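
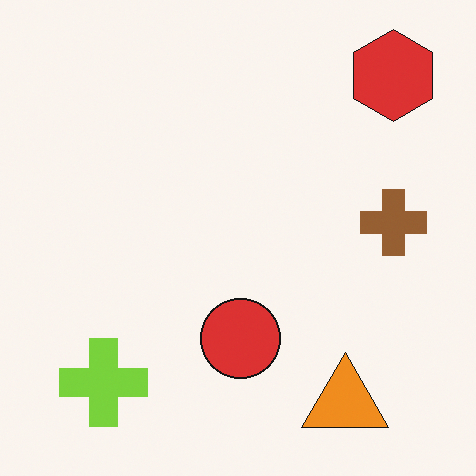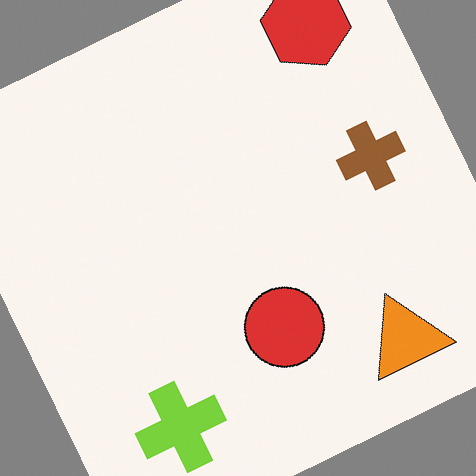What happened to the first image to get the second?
It was rotated counter-clockwise by a moderate amount.

Every shape is tilted by the same angle and the image corners show triangular fill wedges — a whole-image rotation by a non-right angle.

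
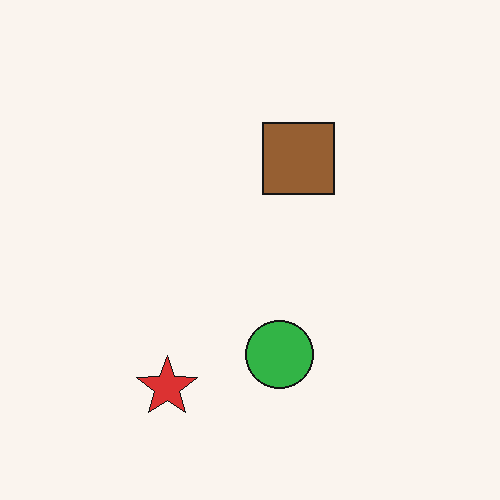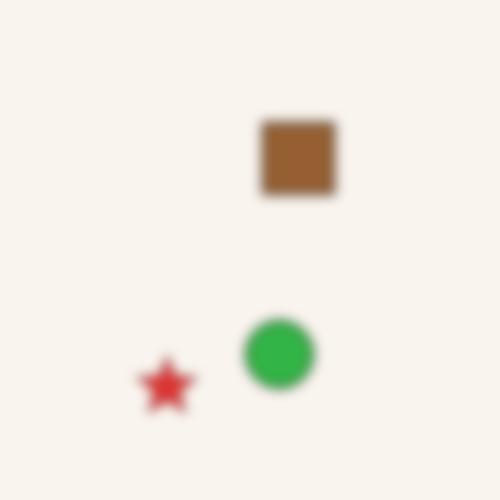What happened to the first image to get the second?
It was heavily blurred.

Shape edges and outlines are uniformly softened across the whole image.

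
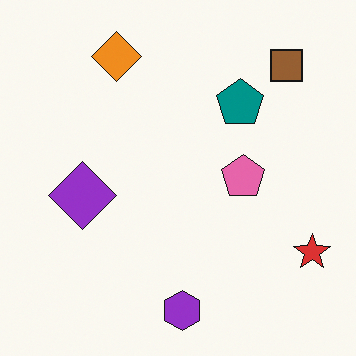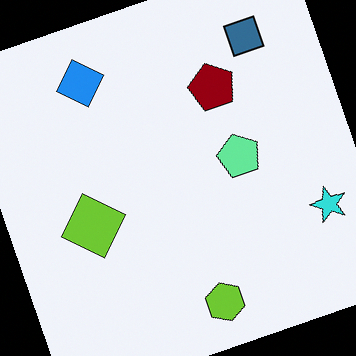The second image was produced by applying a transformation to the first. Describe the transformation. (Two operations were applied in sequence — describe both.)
Hue-shifted by a large amount, then rotated counter-clockwise by a moderate amount.

Every shape's color has rotated by the same amount around the hue wheel — a uniform hue shift. Every shape is tilted by the same angle and the image corners show triangular fill wedges — a whole-image rotation by a non-right angle.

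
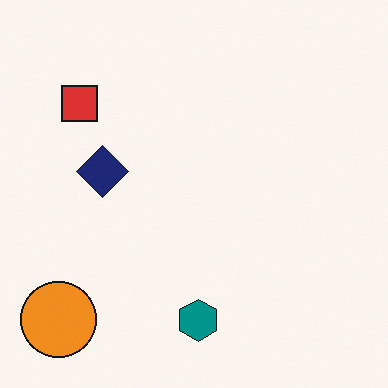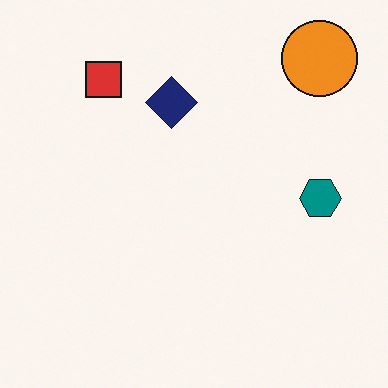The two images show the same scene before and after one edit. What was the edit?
The transformation is: transposed (reflected across the top-left ↔ bottom-right diagonal).

Shapes have swapped their row and column positions — what was in the top-right is now in the bottom-left — a diagonal reflection.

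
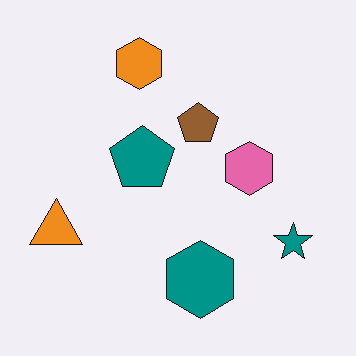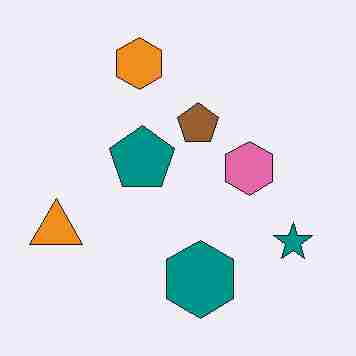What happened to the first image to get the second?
The image was heavily JPEG-compressed with obvious blocking artifacts.

Blocky 8×8 compression artifacts appear around shape edges and the flat background shows ringing — characteristic JPEG degradation.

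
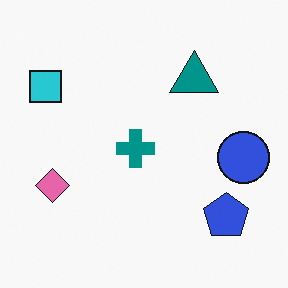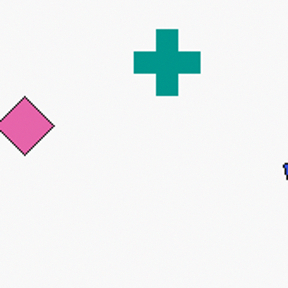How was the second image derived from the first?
The image was cropped tightly and scaled back up.

The visible shapes are larger and the field of view is narrower; shapes near the original edges may be partly or wholly outside the frame — a crop-and-rescale.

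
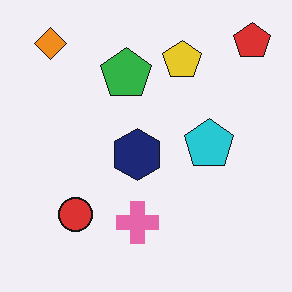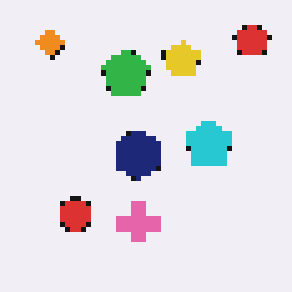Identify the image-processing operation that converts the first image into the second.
It was lightly pixelated (a mild mosaic effect).

Shapes are reduced to large square blocks; fine edges and outlines are lost — a downscale-then-upscale (mosaic) effect.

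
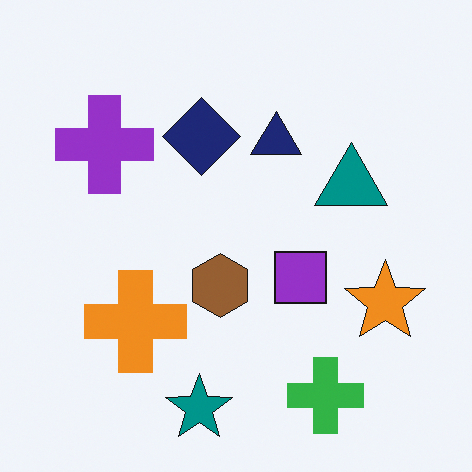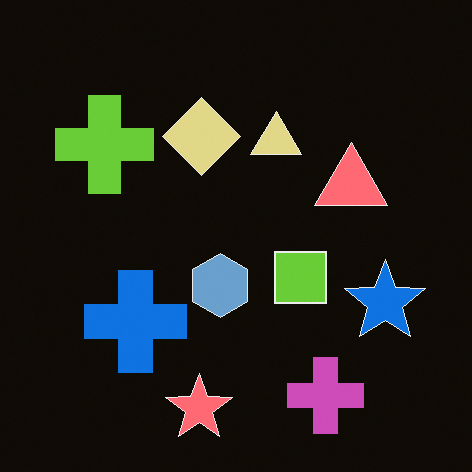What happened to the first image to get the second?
The transformation is: color-inverted (negative).

The light background has become dark and every shape's color is its complement — a photographic negative.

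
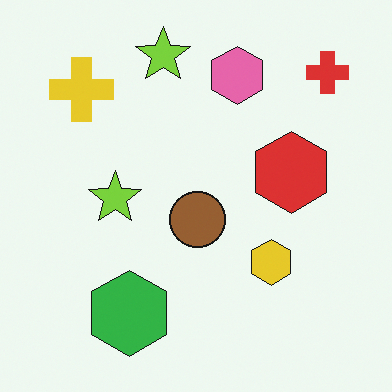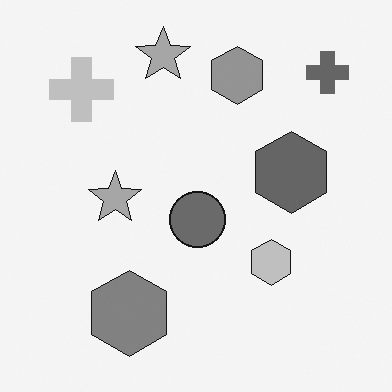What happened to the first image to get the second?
The transformation is: converted to grayscale.

All color is removed — every shape is now a shade of grey.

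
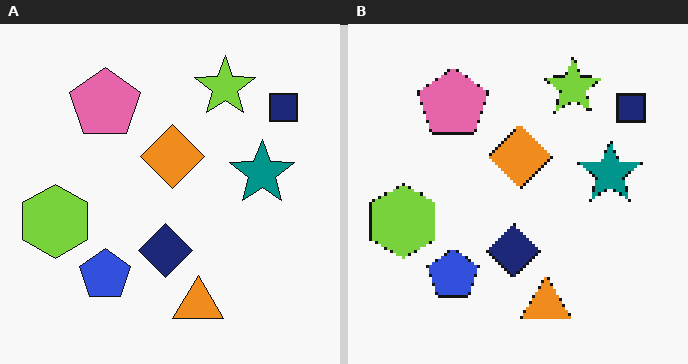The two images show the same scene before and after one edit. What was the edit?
The right (B) image is the left (A) lightly pixelated (a mild mosaic effect).

Shapes are reduced to large square blocks; fine edges and outlines are lost — a downscale-then-upscale (mosaic) effect.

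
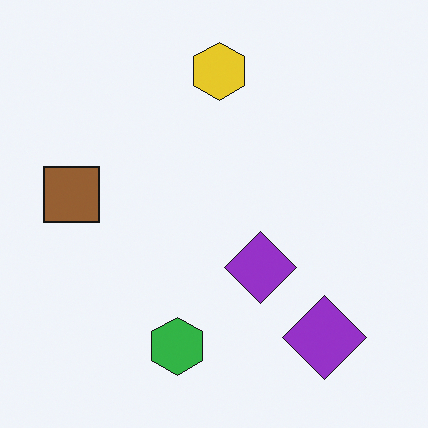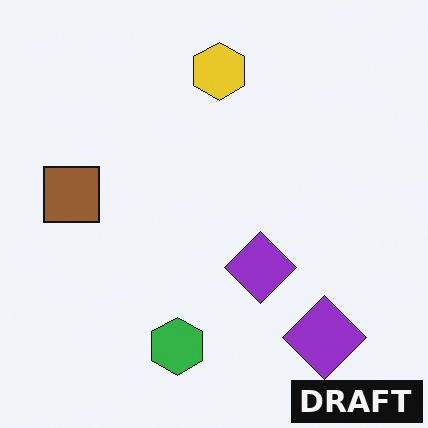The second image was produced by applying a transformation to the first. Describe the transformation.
The transformation is: watermarked with the text "DRAFT" in the lower-right corner.

A dark label reading "DRAFT" appears in the lower-right corner.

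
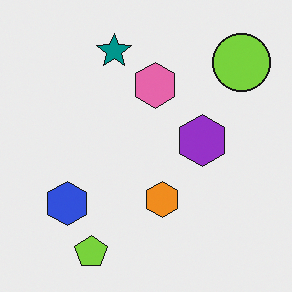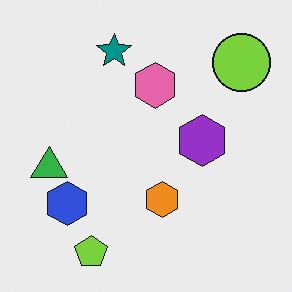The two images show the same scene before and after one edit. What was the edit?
This is the original image overlaid with an additional green triangle.

A green triangle appears in the second image that is absent from the first.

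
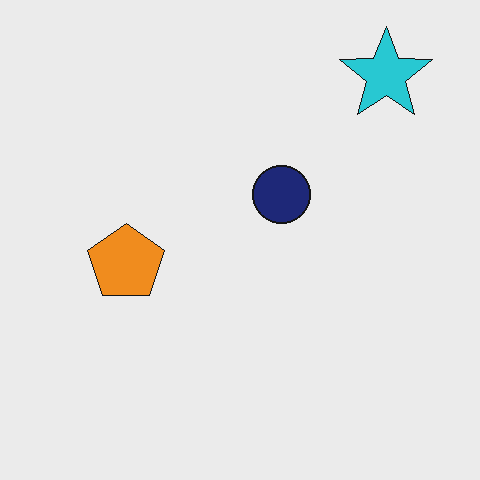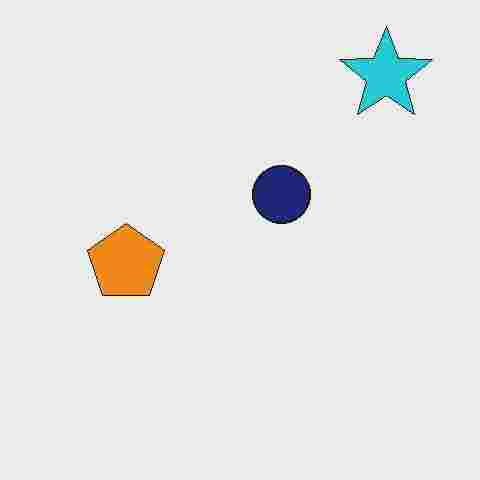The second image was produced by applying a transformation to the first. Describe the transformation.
The transformation is: degraded with heavy JPEG compression.

Blocky 8×8 compression artifacts appear around shape edges and the flat background shows ringing — characteristic JPEG degradation.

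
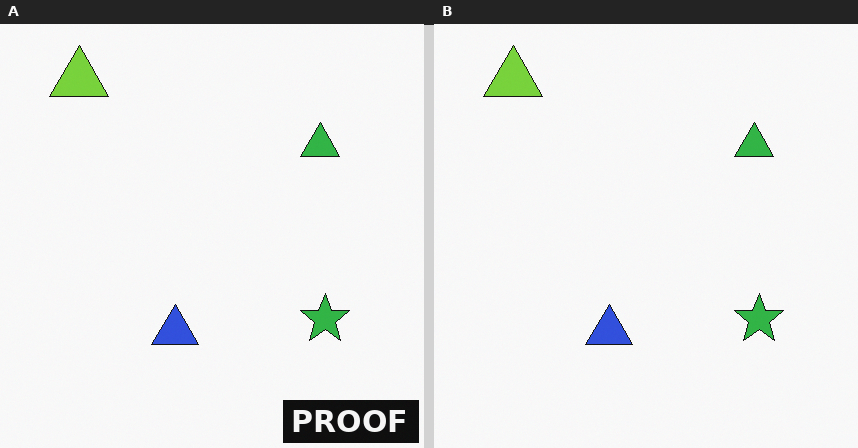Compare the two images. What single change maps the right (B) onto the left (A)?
This is the original image watermarked with the text "PROOF" in the lower-right corner.

A dark label reading "PROOF" appears in the lower-right corner.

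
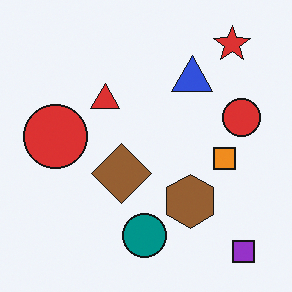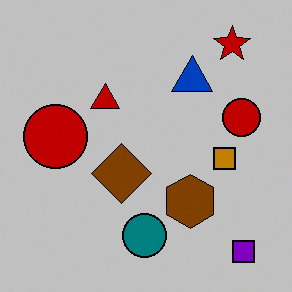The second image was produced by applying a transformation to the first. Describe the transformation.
The transformation is: heavily posterized to just a handful of flat colors.

Each flat color has snapped to a coarser quantized level — most visibly, the near-white background has dropped to a flat grey.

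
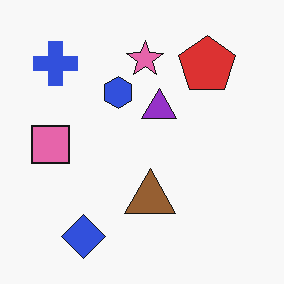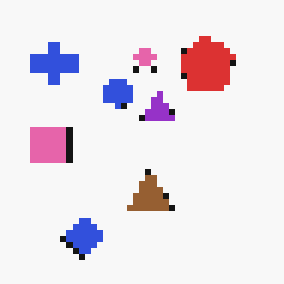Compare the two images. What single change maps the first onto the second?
Moderately pixelated.

Shapes are reduced to large square blocks; fine edges and outlines are lost — a downscale-then-upscale (mosaic) effect.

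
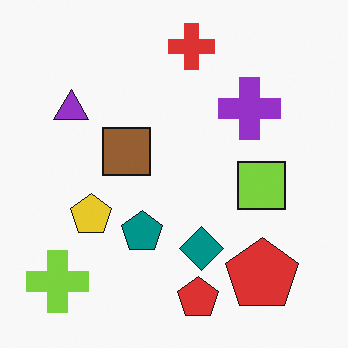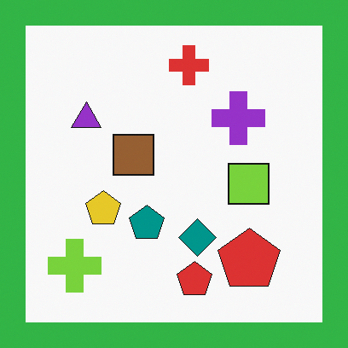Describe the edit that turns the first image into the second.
The second image is the first framed with a green border.

A solid green frame runs around the edge of the second image, with the content slightly shrunk inside it.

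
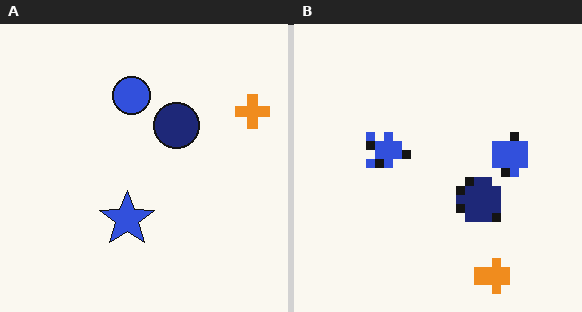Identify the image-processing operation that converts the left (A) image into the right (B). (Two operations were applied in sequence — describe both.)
Rotated 90° clockwise, then coarsely pixelated.

The orange cross sits in the top-right of the left (A) image and the bottom-right of the right (B) — consistent with a whole-image 90° clockwise rotation. Shapes are reduced to large square blocks; fine edges and outlines are lost — a downscale-then-upscale (mosaic) effect.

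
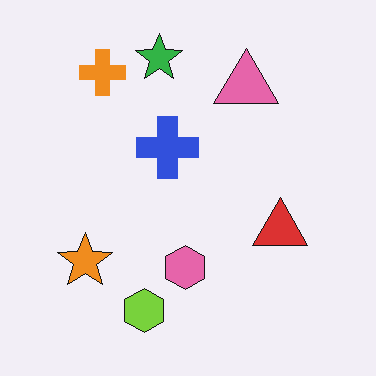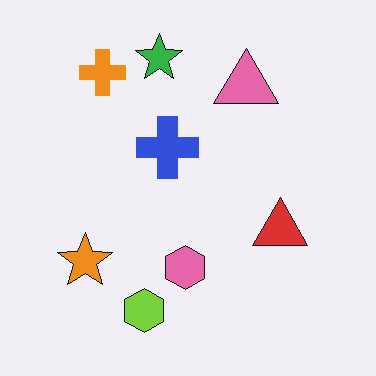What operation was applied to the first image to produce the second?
The image was JPEG-compressed with visible artifacts.

Blocky 8×8 compression artifacts appear around shape edges and the flat background shows ringing — characteristic JPEG degradation.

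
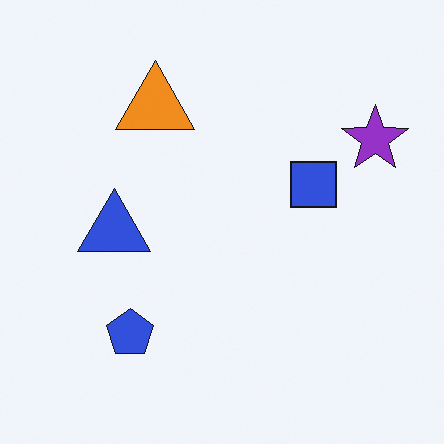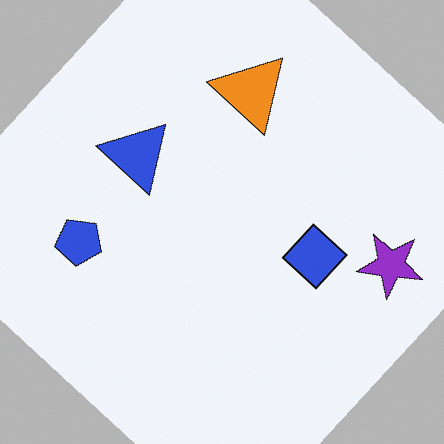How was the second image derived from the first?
This is the original image rotated clockwise by a large amount — several tens of degrees.

Every shape is tilted by the same angle and the image corners show triangular fill wedges — a whole-image rotation by a non-right angle.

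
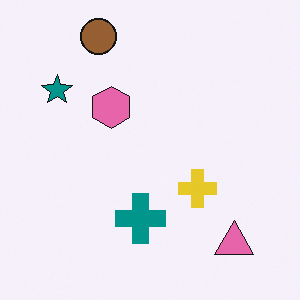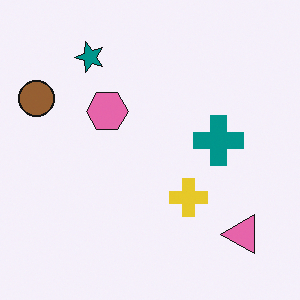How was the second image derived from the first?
The transformation is: transposed (reflected across the top-left ↔ bottom-right diagonal).

Shapes have swapped their row and column positions — what was in the top-right is now in the bottom-left — a diagonal reflection.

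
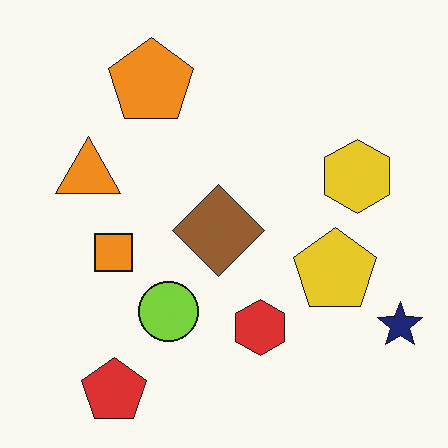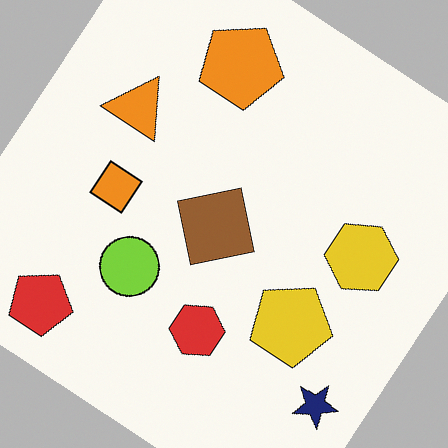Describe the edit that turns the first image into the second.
Rotated clockwise by a large amount — several tens of degrees.

Every shape is tilted by the same angle and the image corners show triangular fill wedges — a whole-image rotation by a non-right angle.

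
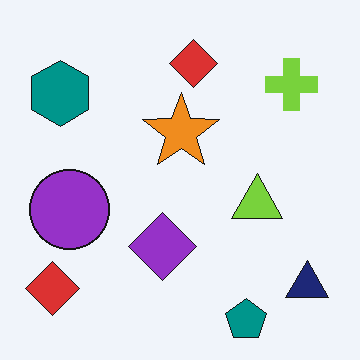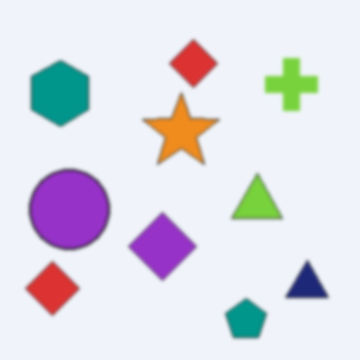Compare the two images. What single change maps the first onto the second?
The transformation is: slightly softened.

Shape edges and outlines are uniformly softened across the whole image.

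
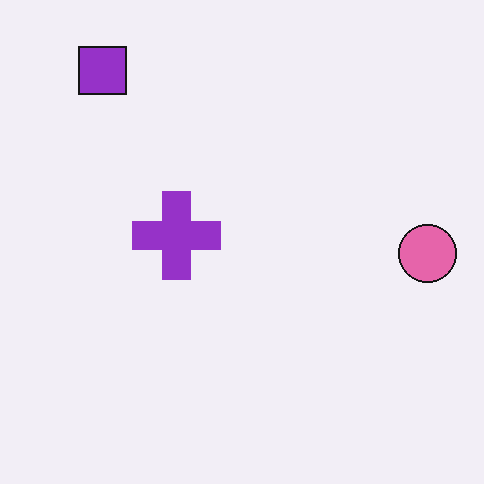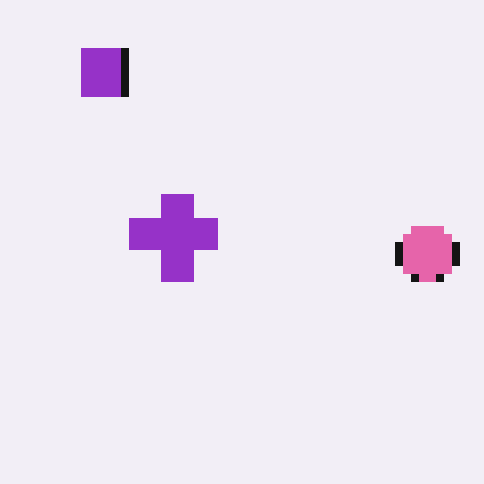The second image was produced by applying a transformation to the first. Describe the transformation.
This is the original image pixelated into visible square blocks.

Shapes are reduced to large square blocks; fine edges and outlines are lost — a downscale-then-upscale (mosaic) effect.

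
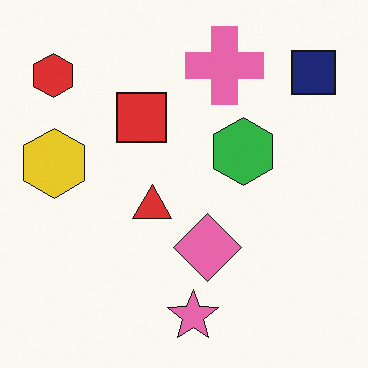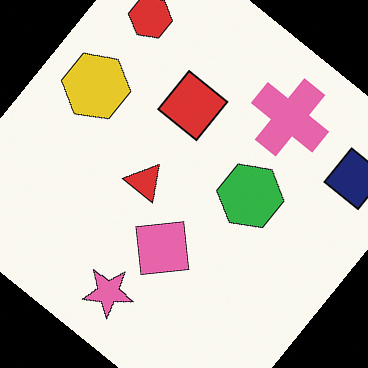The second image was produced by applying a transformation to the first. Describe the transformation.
It was rotated clockwise by a large amount — several tens of degrees.

Every shape is tilted by the same angle and the image corners show triangular fill wedges — a whole-image rotation by a non-right angle.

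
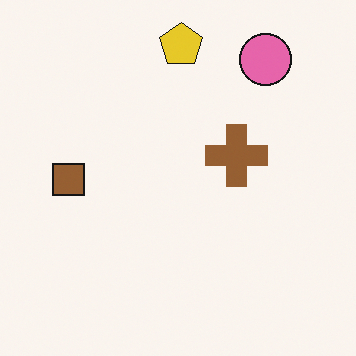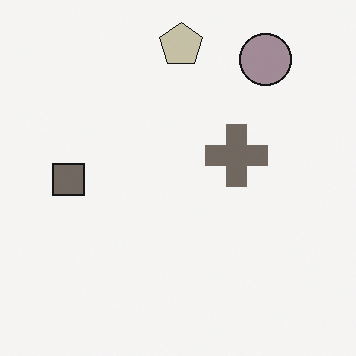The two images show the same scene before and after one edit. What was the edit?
This is the original image heavily desaturated.

All colors are more muted and greyish — a global saturation change.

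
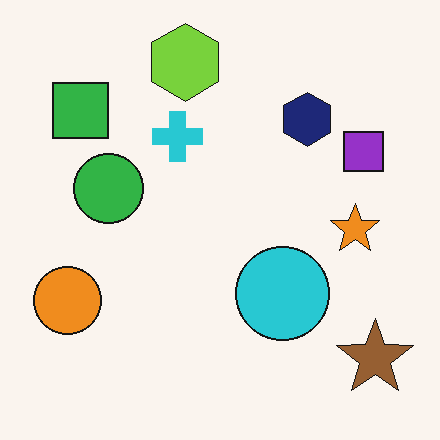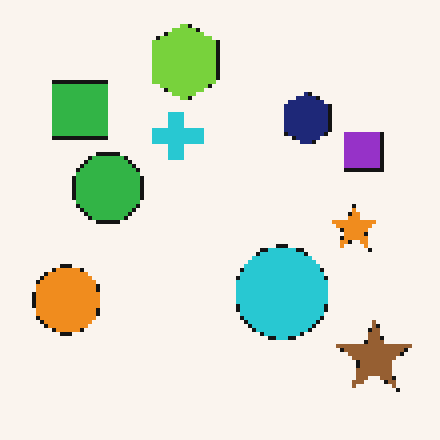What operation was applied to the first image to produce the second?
The image was lightly pixelated (a mild mosaic effect).

Shapes are reduced to large square blocks; fine edges and outlines are lost — a downscale-then-upscale (mosaic) effect.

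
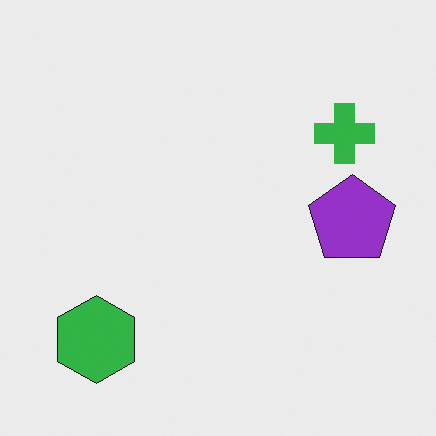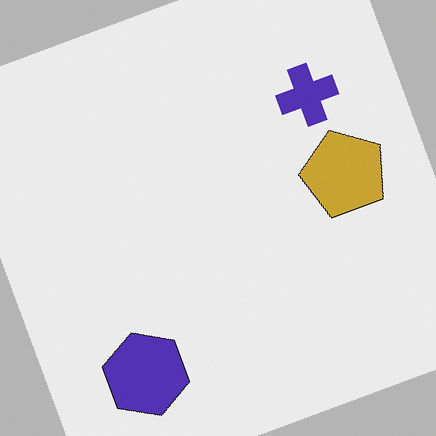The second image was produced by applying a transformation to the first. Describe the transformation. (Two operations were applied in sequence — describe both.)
The image was hue-shifted through roughly a third of the color wheel, then rotated counter-clockwise by a clearly visible amount.

Every shape's color has rotated by the same amount around the hue wheel — a uniform hue shift. Every shape is tilted by the same angle and the image corners show triangular fill wedges — a whole-image rotation by a non-right angle.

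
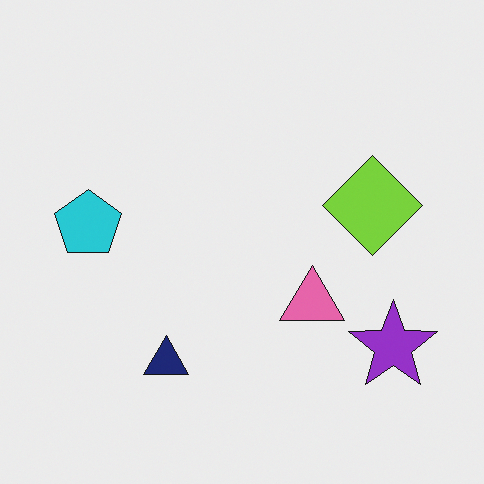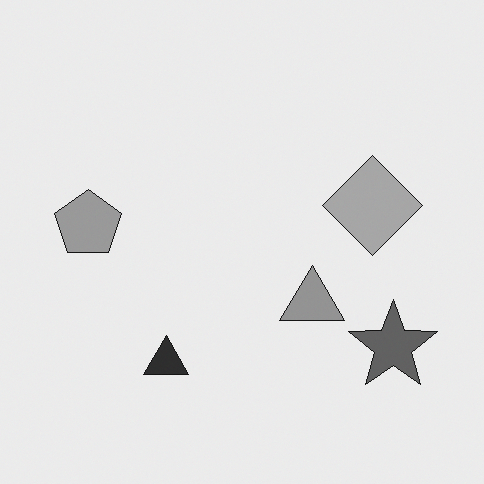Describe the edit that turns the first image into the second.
This is the original image converted to grayscale.

All color is removed — every shape is now a shade of grey.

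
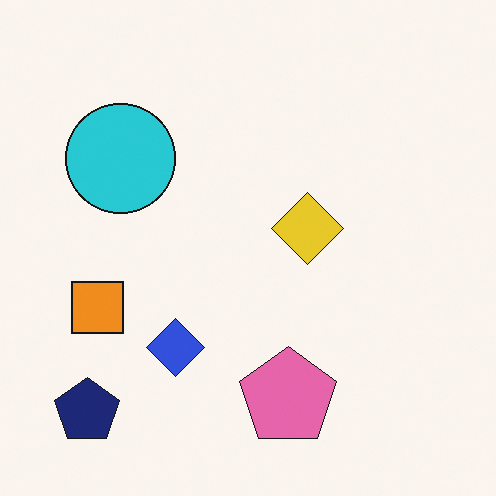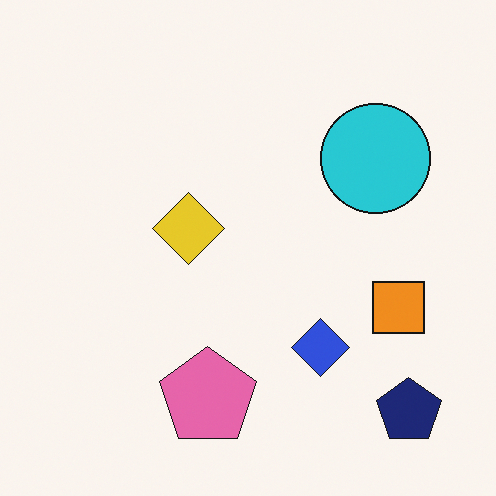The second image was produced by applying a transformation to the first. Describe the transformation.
The second image is the first flipped horizontally (left ↔ right).

The navy pentagon is in the bottom-left of the first image and the bottom-right of the second — shapes on opposite sides of the vertical midline have swapped in a mirror flip.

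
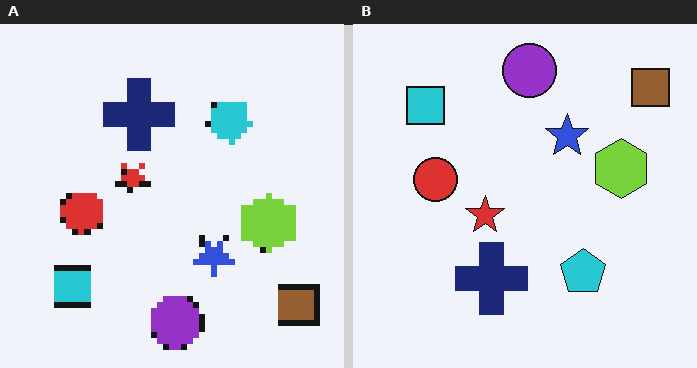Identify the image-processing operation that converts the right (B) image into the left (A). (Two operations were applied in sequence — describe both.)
The image was moderately pixelated, then flipped vertically (top ↔ bottom).

Shapes are reduced to large square blocks; fine edges and outlines are lost — a downscale-then-upscale (mosaic) effect. The purple circle is in the top of the right (B) image and the bottom of the left (A) — shapes on opposite sides of the horizontal midline have swapped in a mirror flip.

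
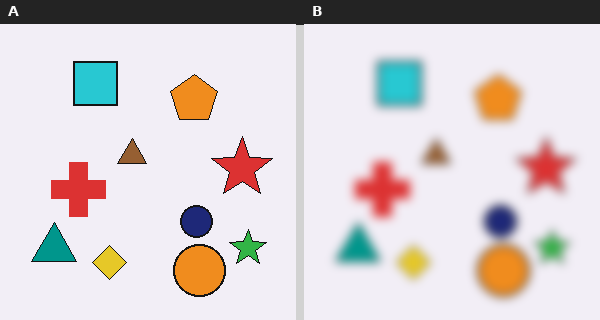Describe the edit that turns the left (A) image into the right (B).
The transformation is: heavily blurred.

Shape edges and outlines are uniformly softened across the whole image.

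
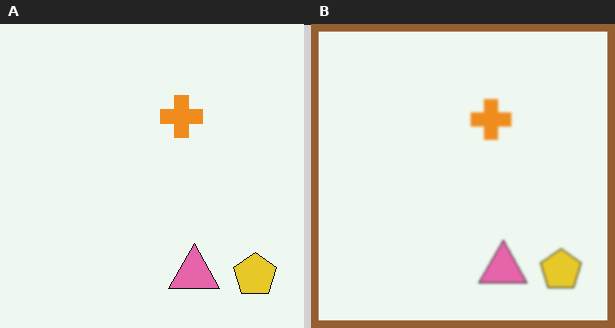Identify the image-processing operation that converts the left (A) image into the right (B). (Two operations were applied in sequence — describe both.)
The transformation is: slightly softened, then framed with a brown border.

Shape edges and outlines are uniformly softened across the whole image. A solid brown frame runs around the edge of the right (B) image, with the content slightly shrunk inside it.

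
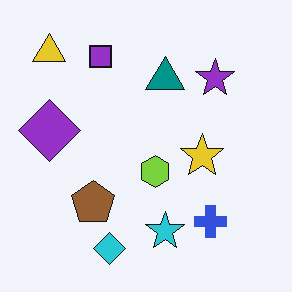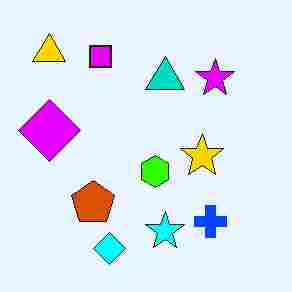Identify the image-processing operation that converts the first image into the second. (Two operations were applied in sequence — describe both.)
It was made much more vivid (saturation change), then degraded with heavy JPEG compression.

All colors are more vivid — a global saturation change. Blocky 8×8 compression artifacts appear around shape edges and the flat background shows ringing — characteristic JPEG degradation.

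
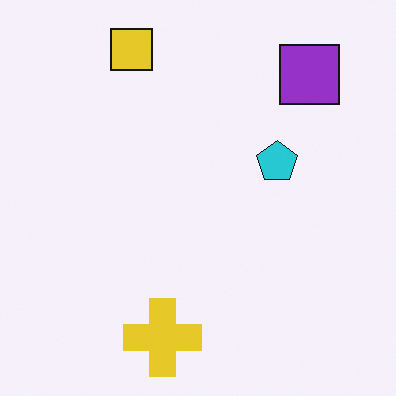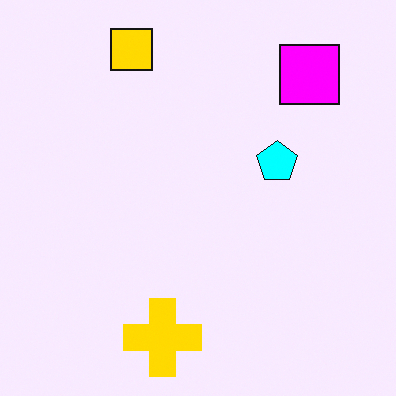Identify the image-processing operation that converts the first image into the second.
It was heavily oversaturated.

All colors are more vivid — a global saturation change.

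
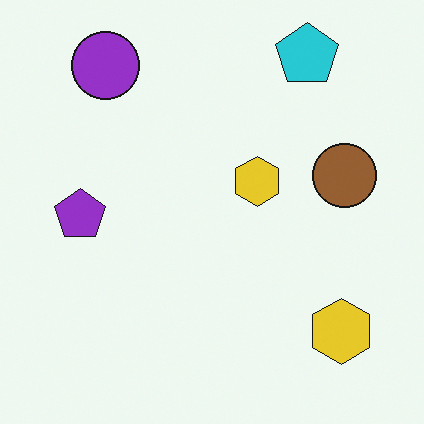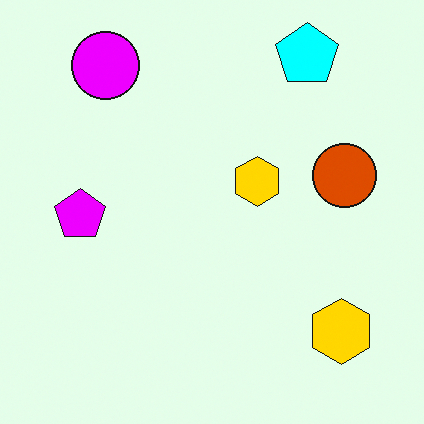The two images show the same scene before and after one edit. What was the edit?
It was made much more vivid (saturation change).

All colors are more vivid — a global saturation change.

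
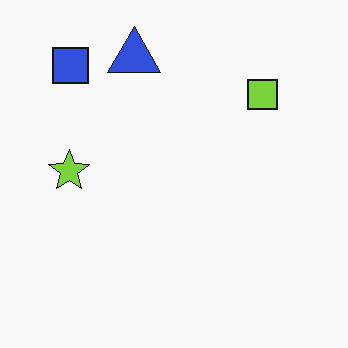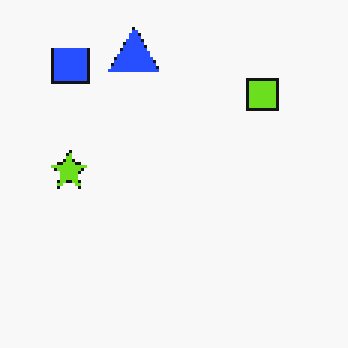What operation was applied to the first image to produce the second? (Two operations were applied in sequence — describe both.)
Slightly oversaturated, then mildly pixelated.

All colors are more vivid — a global saturation change. Shapes are reduced to large square blocks; fine edges and outlines are lost — a downscale-then-upscale (mosaic) effect.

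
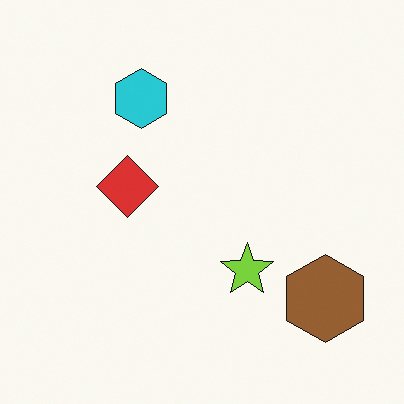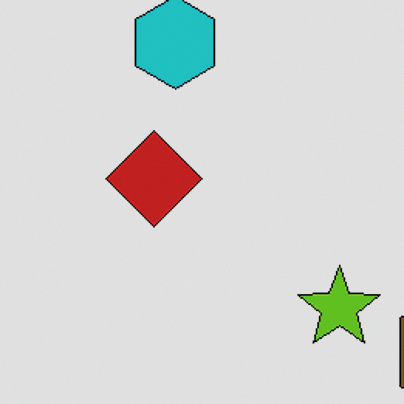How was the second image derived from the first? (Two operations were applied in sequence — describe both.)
The image was cropped slightly and scaled back up, then posterized to a reduced palette.

The visible shapes are larger and the field of view is narrower; shapes near the original edges may be partly or wholly outside the frame — a crop-and-rescale. Each flat color has snapped to a coarser quantized level — most visibly, the near-white background has dropped to a flat grey.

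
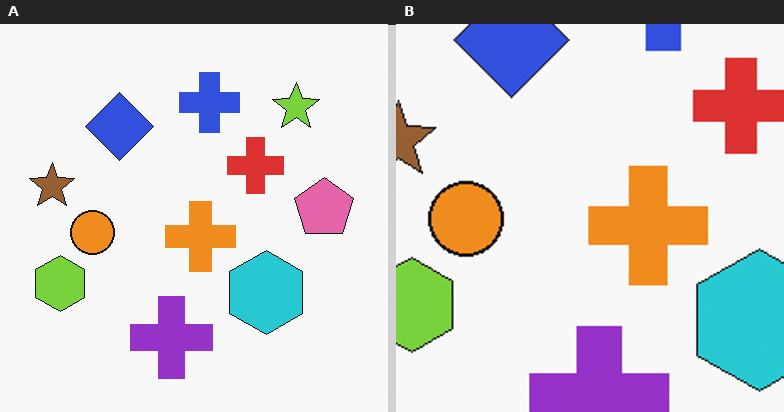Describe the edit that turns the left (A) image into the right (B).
Cropped tightly and scaled back up.

The visible shapes are larger and the field of view is narrower; shapes near the original edges may be partly or wholly outside the frame — a crop-and-rescale.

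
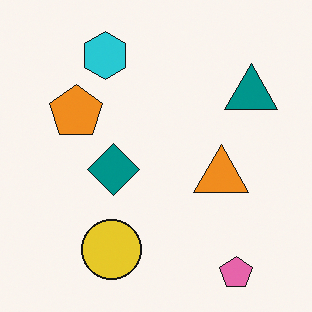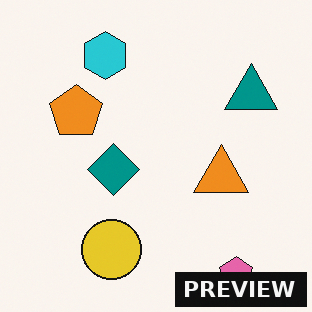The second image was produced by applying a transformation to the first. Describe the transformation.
This is the original image watermarked with the text "PREVIEW" in the lower-right corner.

A dark label reading "PREVIEW" appears in the lower-right corner.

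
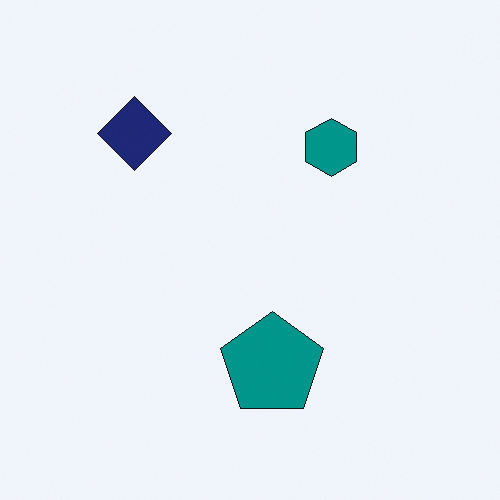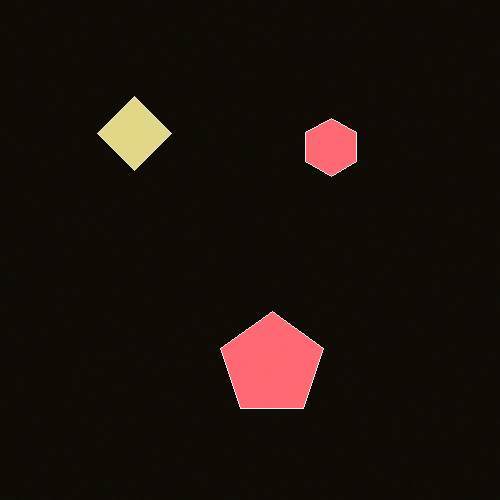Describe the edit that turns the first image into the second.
The second image is the first color-inverted (negative).

The light background has become dark and every shape's color is its complement — a photographic negative.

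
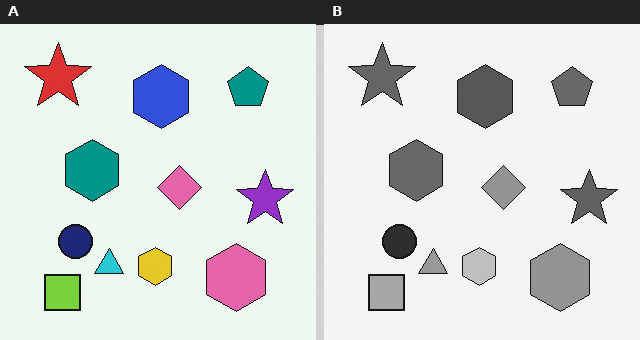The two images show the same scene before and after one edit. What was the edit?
The transformation is: converted to grayscale.

All color is removed — every shape is now a shade of grey.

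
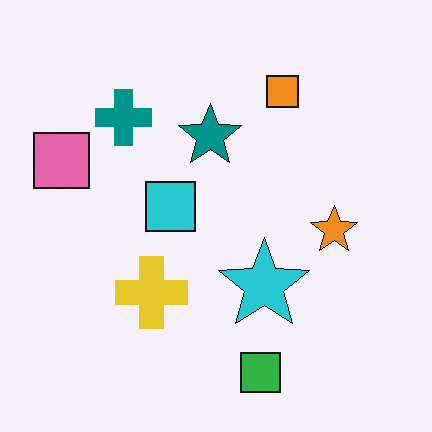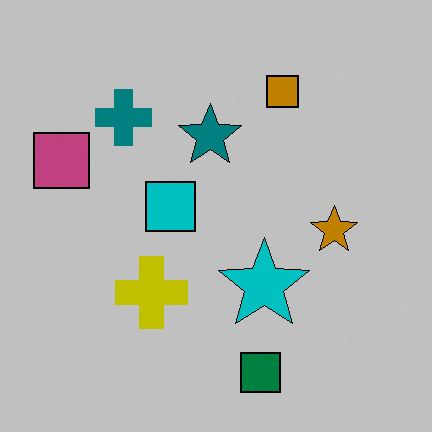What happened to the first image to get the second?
Aggressively posterized.

Each flat color has snapped to a coarser quantized level — most visibly, the near-white background has dropped to a flat grey.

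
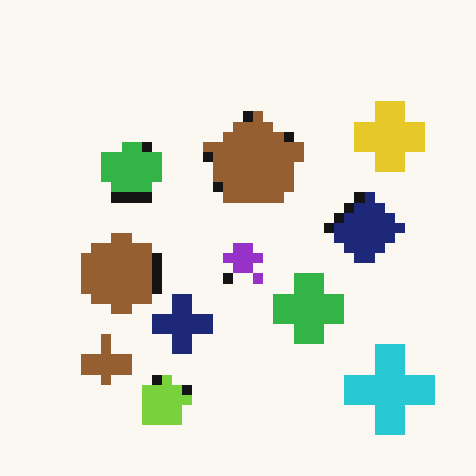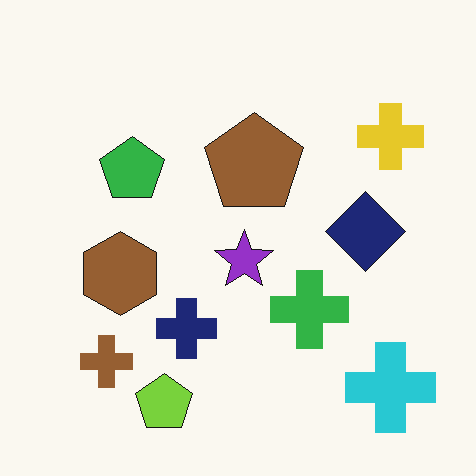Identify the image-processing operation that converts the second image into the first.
The image was coarsely pixelated.

Shapes are reduced to large square blocks; fine edges and outlines are lost — a downscale-then-upscale (mosaic) effect.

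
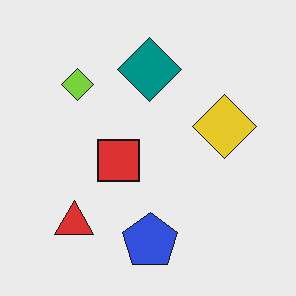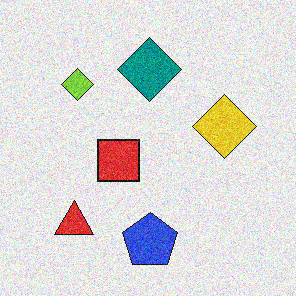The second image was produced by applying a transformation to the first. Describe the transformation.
This is the original image degraded with visible gaussian noise.

Random speckle covers the whole image, including the flat background.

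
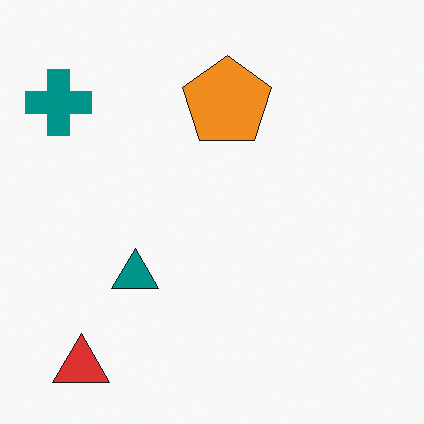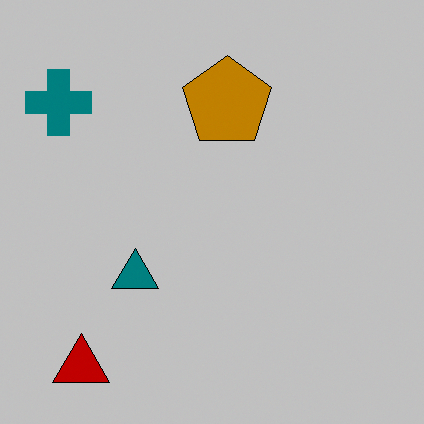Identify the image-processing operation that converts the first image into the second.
It was heavily posterized to just a handful of flat colors.

Each flat color has snapped to a coarser quantized level — most visibly, the near-white background has dropped to a flat grey.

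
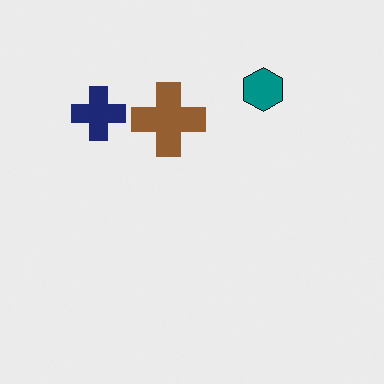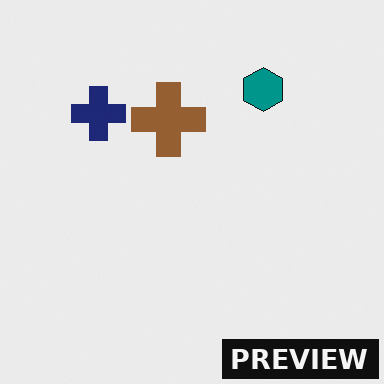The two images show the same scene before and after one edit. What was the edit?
Watermarked with the text "PREVIEW" in the lower-right corner.

A dark label reading "PREVIEW" appears in the lower-right corner.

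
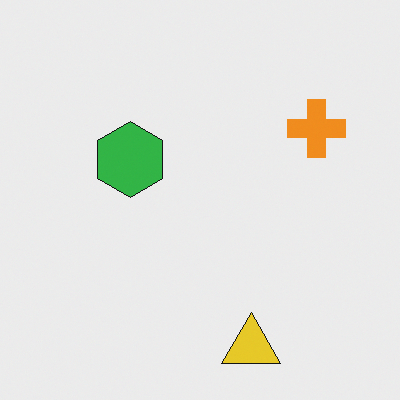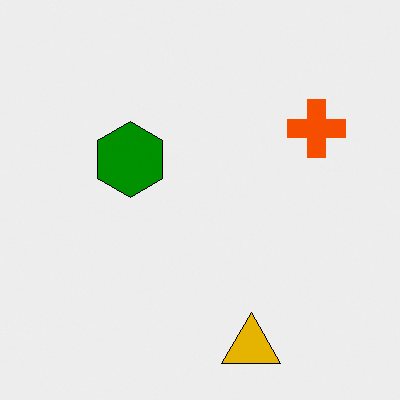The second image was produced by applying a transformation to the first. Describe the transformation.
It was given much higher contrast.

Tones are pushed away from mid-grey across the whole image — a global contrast change.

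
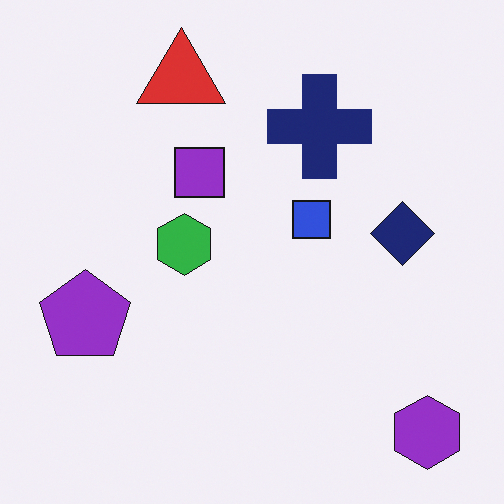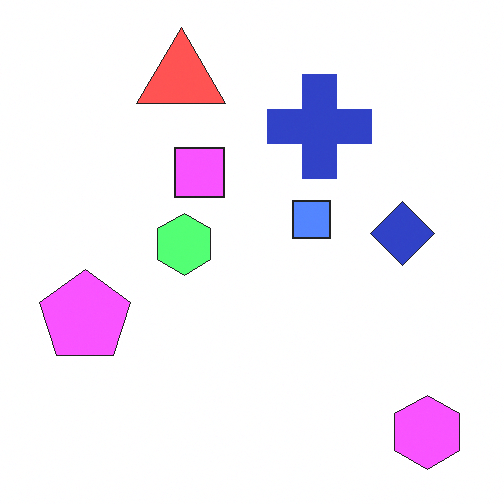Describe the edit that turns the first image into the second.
The image was noticeably brightened.

Every pixel — background and shapes alike — is uniformly brightened.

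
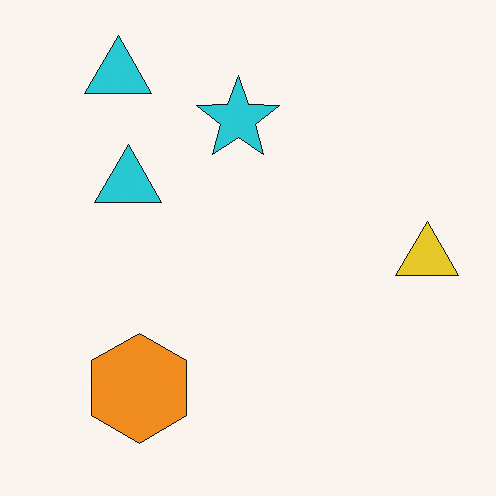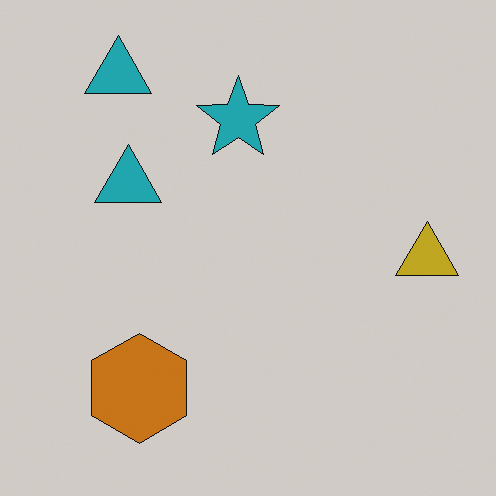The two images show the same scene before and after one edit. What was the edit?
This is the original image darkened a little.

Every pixel — background and shapes alike — is uniformly darkened.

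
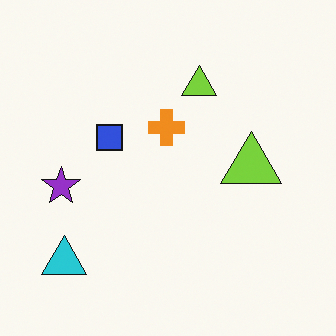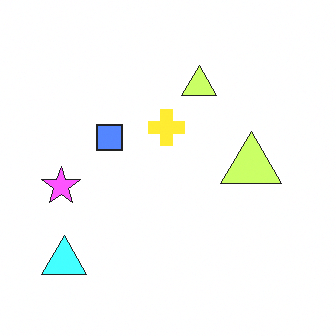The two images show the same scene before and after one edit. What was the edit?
The transformation is: brightened a lot.

Every pixel — background and shapes alike — is uniformly brightened.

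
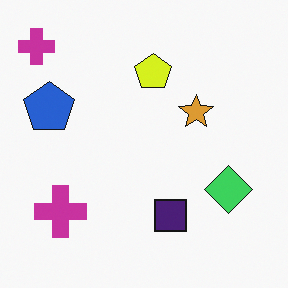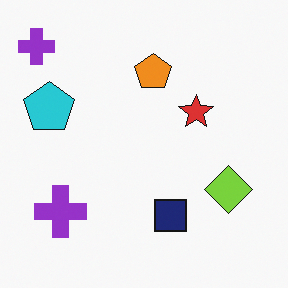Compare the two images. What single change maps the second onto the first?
The first image is the second hue-shifted slightly.

Every shape's color has rotated by the same amount around the hue wheel — a uniform hue shift.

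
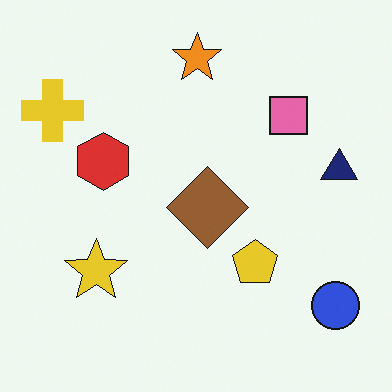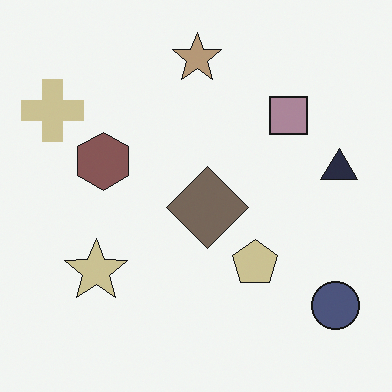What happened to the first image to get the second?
Made much more muted (saturation change).

All colors are more muted and greyish — a global saturation change.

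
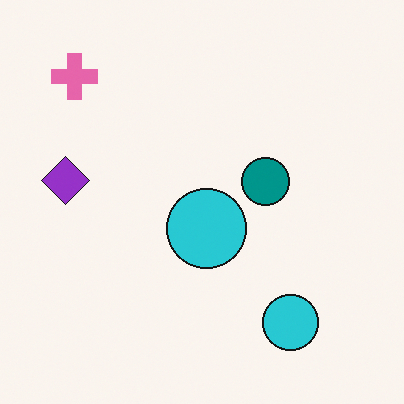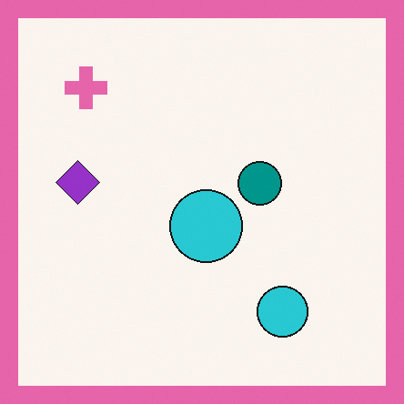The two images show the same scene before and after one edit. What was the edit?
The image was framed with a pink border.

A solid pink frame runs around the edge of the second image, with the content slightly shrunk inside it.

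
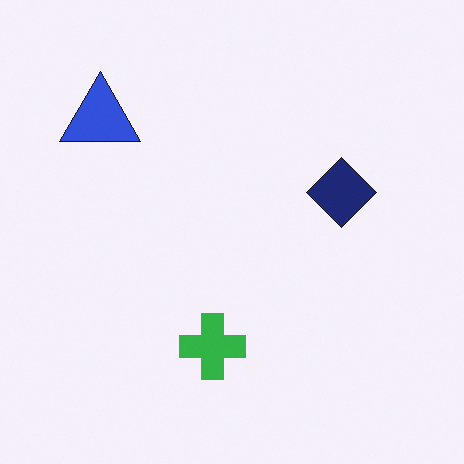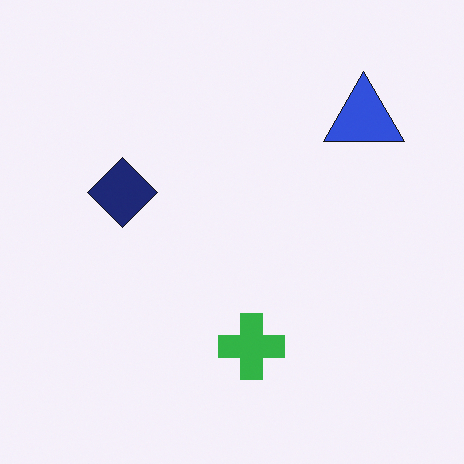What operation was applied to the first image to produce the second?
This is the original image flipped horizontally (left ↔ right).

The blue triangle is in the top-left of the first image and the top-right of the second — shapes on opposite sides of the vertical midline have swapped in a mirror flip.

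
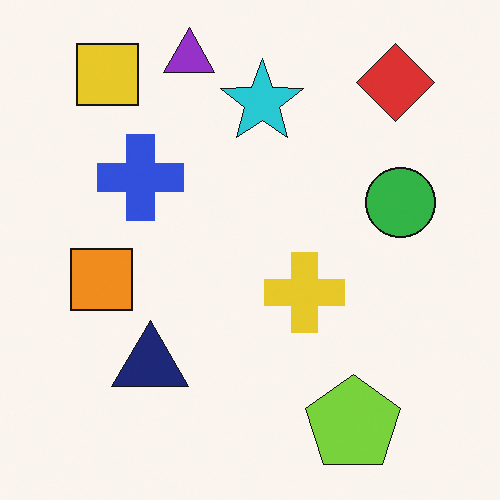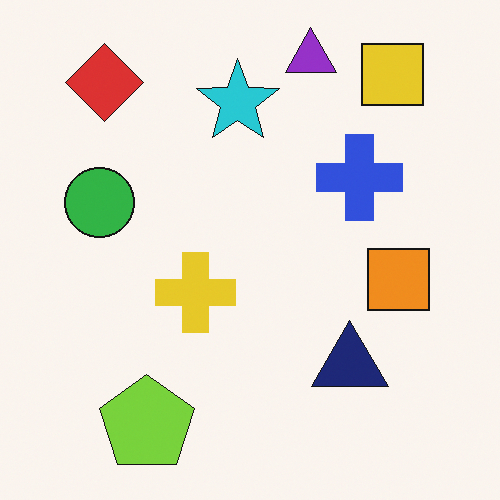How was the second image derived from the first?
The image was flipped horizontally (left ↔ right).

The green circle is in the right of the first image and the left of the second — shapes on opposite sides of the vertical midline have swapped in a mirror flip.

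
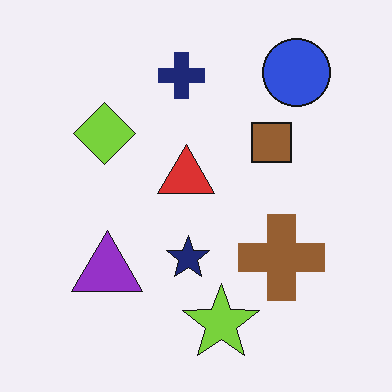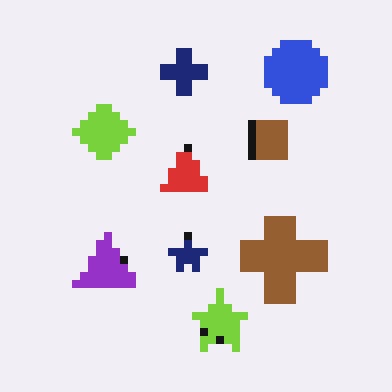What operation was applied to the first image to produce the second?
Moderately pixelated.

Shapes are reduced to large square blocks; fine edges and outlines are lost — a downscale-then-upscale (mosaic) effect.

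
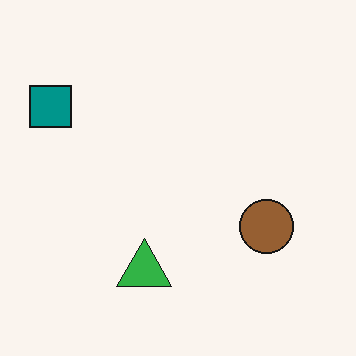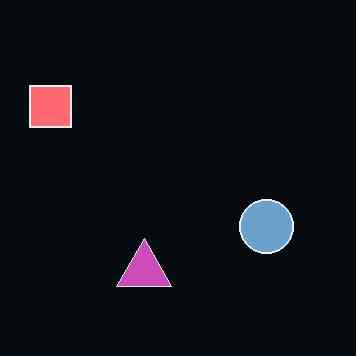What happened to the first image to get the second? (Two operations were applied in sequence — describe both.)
The transformation is: given moderate JPEG compression, then color-inverted (negative).

Blocky 8×8 compression artifacts appear around shape edges and the flat background shows ringing — characteristic JPEG degradation. The light background has become dark and every shape's color is its complement — a photographic negative.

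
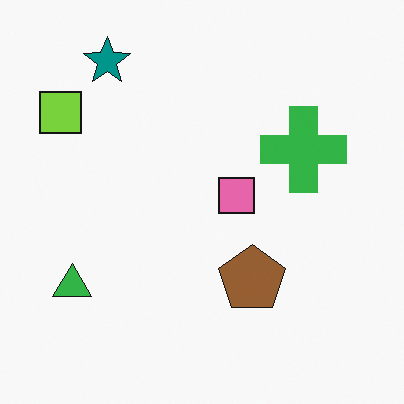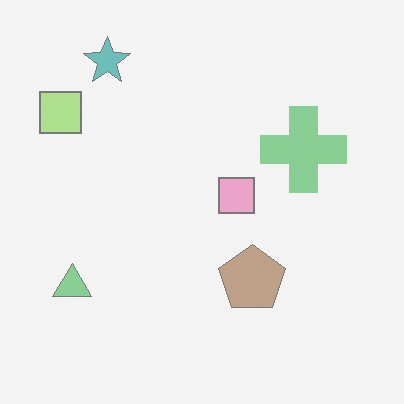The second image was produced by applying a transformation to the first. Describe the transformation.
The second image is the first given much lower contrast.

Tones are pushed toward mid-grey across the whole image — a global contrast change.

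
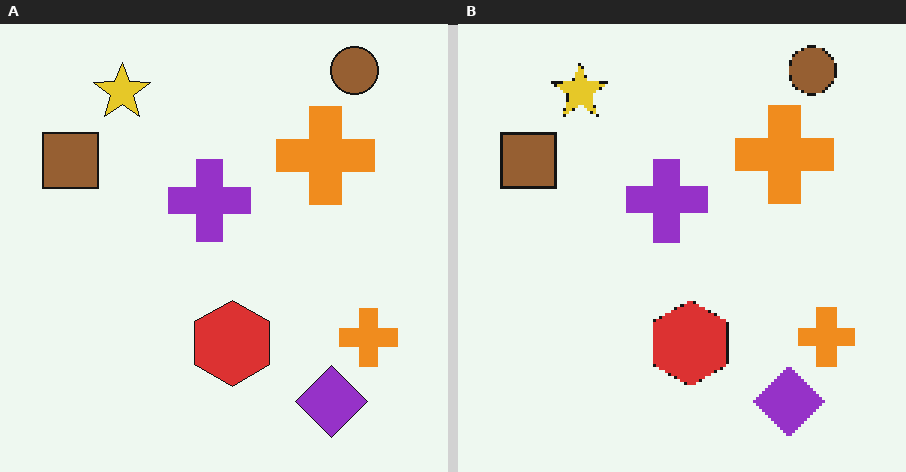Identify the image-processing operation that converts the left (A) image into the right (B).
It was mildly pixelated.

Shapes are reduced to large square blocks; fine edges and outlines are lost — a downscale-then-upscale (mosaic) effect.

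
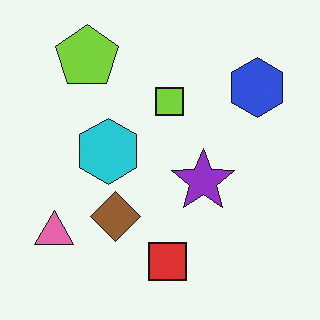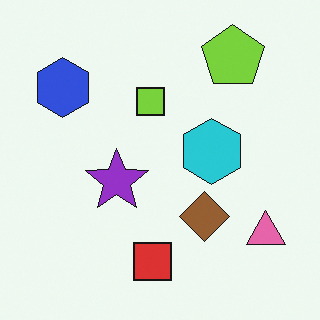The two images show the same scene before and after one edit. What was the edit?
It was flipped horizontally (left ↔ right).

The pink triangle is in the bottom-left of the first image and the bottom-right of the second — shapes on opposite sides of the vertical midline have swapped in a mirror flip.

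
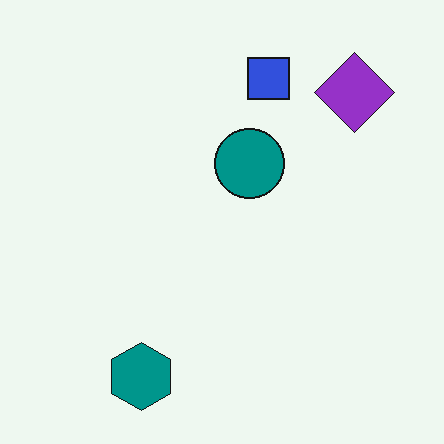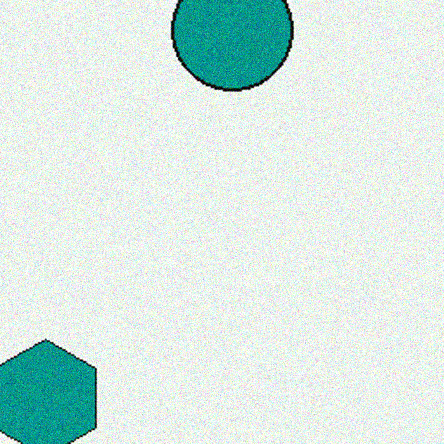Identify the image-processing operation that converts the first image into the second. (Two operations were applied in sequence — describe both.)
Cropped tightly and scaled back up, then degraded with visible gaussian noise.

The visible shapes are larger and the field of view is narrower; shapes near the original edges may be partly or wholly outside the frame — a crop-and-rescale. Random speckle covers the whole image, including the flat background.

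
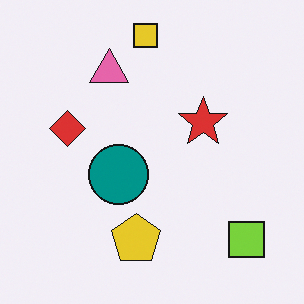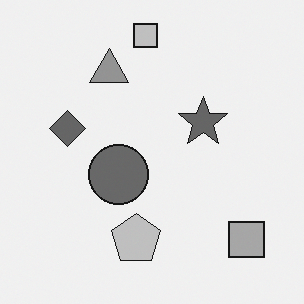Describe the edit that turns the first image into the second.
The second image is the first converted to grayscale.

All color is removed — every shape is now a shade of grey.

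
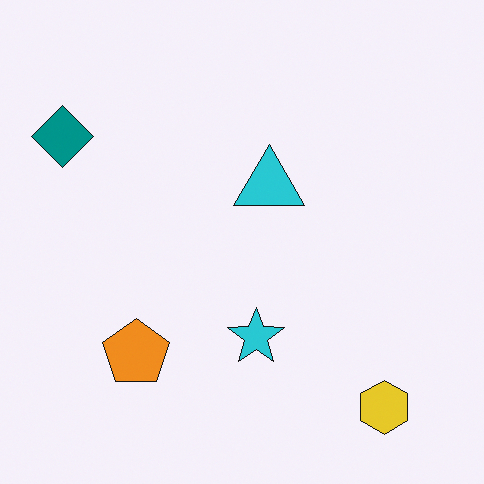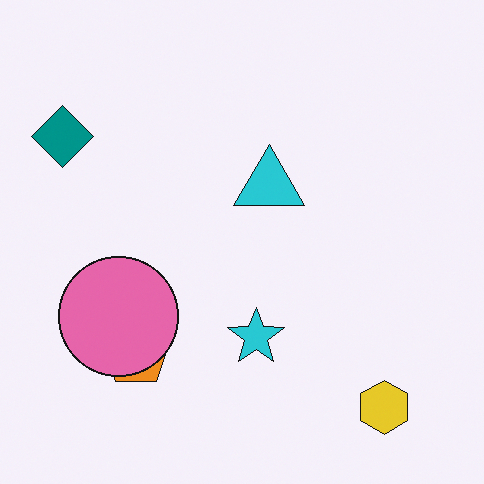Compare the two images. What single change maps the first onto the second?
The transformation is: overlaid with an additional pink circle.

A pink circle appears in the second image that is absent from the first.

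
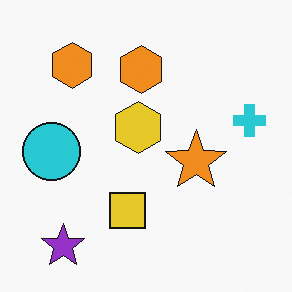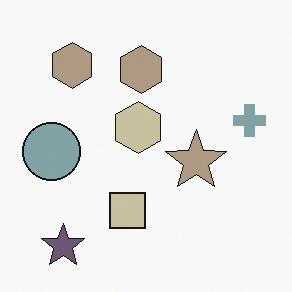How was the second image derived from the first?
This is the original image heavily desaturated.

All colors are more muted and greyish — a global saturation change.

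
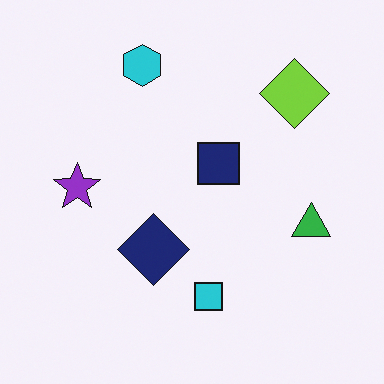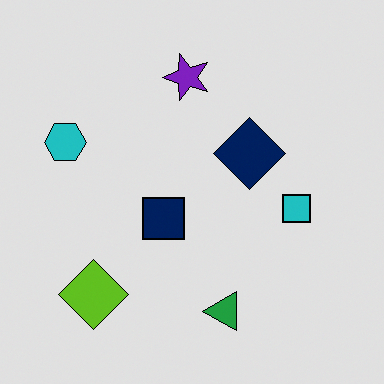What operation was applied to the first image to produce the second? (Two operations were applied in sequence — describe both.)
The transformation is: moderately posterized, then transposed (reflected across the top-left ↔ bottom-right diagonal).

Each flat color has snapped to a coarser quantized level — most visibly, the near-white background has dropped to a flat grey. Shapes have swapped their row and column positions — what was in the top-right is now in the bottom-left — a diagonal reflection.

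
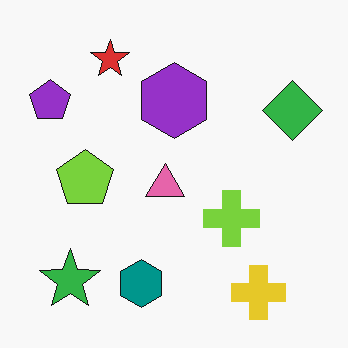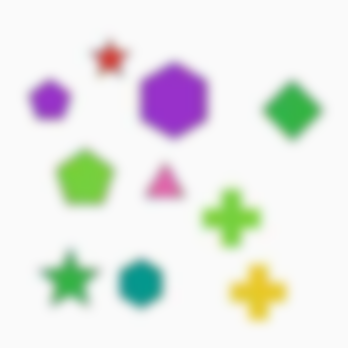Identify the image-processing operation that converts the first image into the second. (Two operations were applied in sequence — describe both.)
This is the original image heavily JPEG-compressed with obvious blocking artifacts, then strongly gaussian-blurred.

Blocky 8×8 compression artifacts appear around shape edges and the flat background shows ringing — characteristic JPEG degradation. Shape edges and outlines are uniformly softened across the whole image.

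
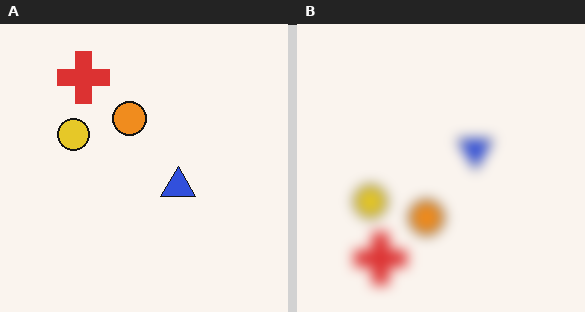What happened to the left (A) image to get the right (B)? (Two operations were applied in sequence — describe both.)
This is the original image flipped vertically (top ↔ bottom), then heavily blurred.

The red cross is in the top-left of the left (A) image and the bottom-left of the right (B) — shapes on opposite sides of the horizontal midline have swapped in a mirror flip. Shape edges and outlines are uniformly softened across the whole image.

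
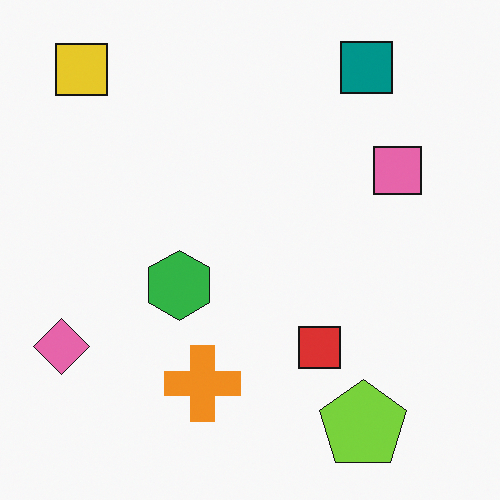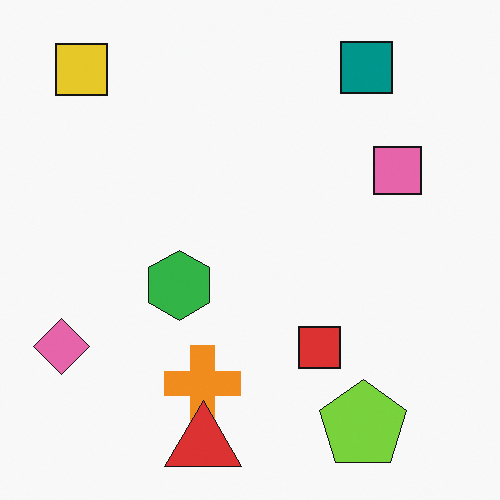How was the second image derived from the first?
The image was overlaid with an additional red triangle.

A red triangle appears in the second image that is absent from the first.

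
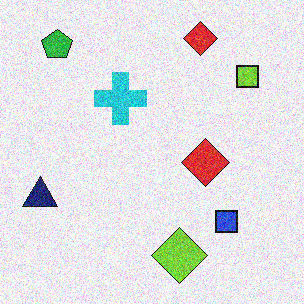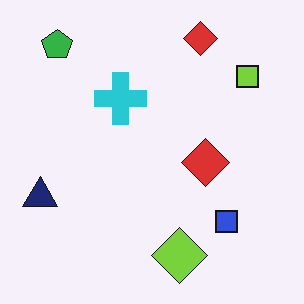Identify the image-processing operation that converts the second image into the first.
The first image is the second degraded with visible gaussian noise.

Random speckle covers the whole image, including the flat background.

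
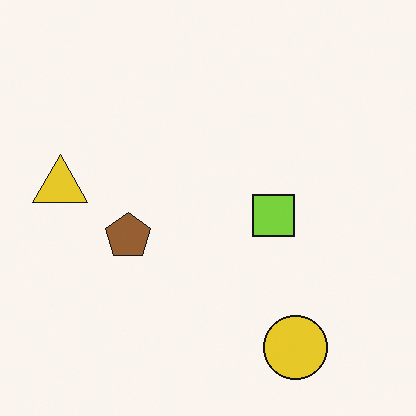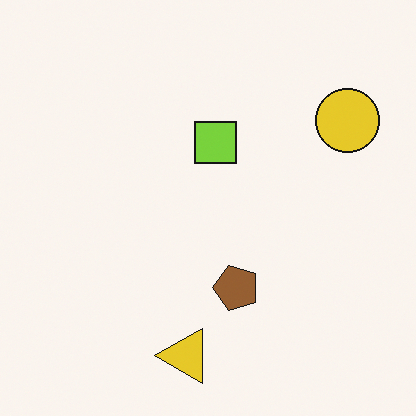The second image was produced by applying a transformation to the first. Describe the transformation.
Rotated 90° counter-clockwise.

The yellow circle sits in the bottom-right of the first image and the top-right of the second — consistent with a whole-image 90° counter-clockwise rotation.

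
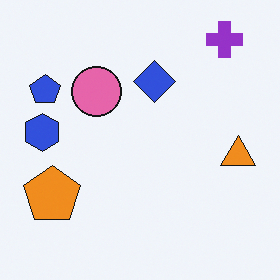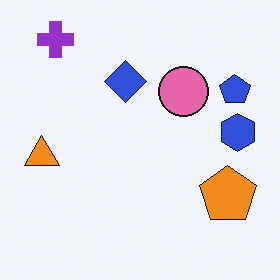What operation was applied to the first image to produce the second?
This is the original image flipped horizontally (left ↔ right).

The orange triangle is in the right of the first image and the left of the second — shapes on opposite sides of the vertical midline have swapped in a mirror flip.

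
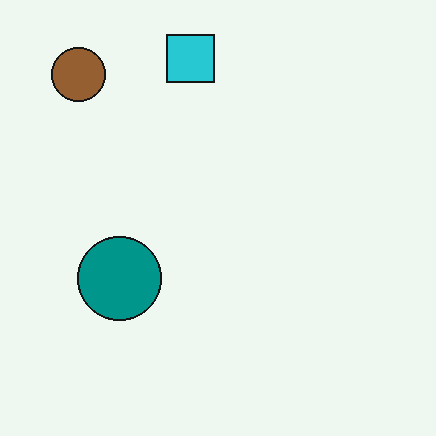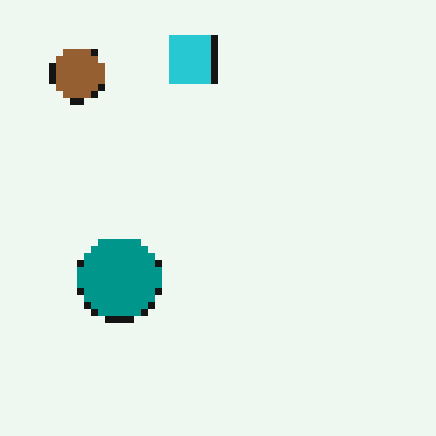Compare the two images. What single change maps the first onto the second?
The second image is the first moderately pixelated.

Shapes are reduced to large square blocks; fine edges and outlines are lost — a downscale-then-upscale (mosaic) effect.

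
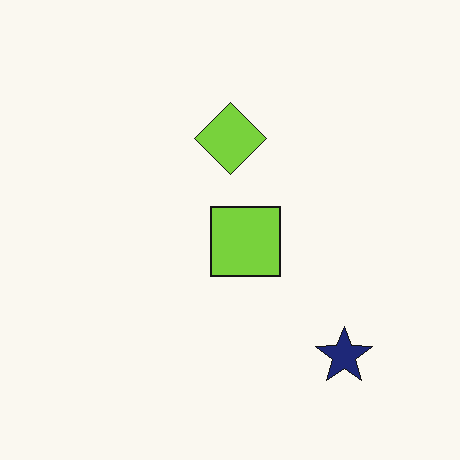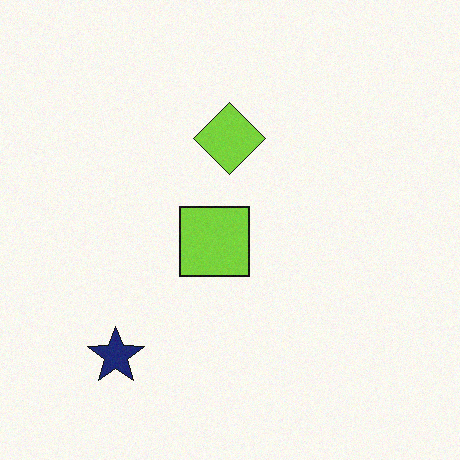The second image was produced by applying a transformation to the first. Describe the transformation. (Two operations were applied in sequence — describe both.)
This is the original image degraded with light additive noise, then flipped horizontally (left ↔ right).

Random speckle covers the whole image, including the flat background. The navy star is in the bottom-right of the first image and the bottom-left of the second — shapes on opposite sides of the vertical midline have swapped in a mirror flip.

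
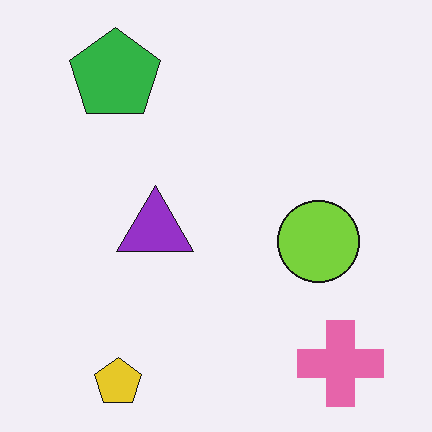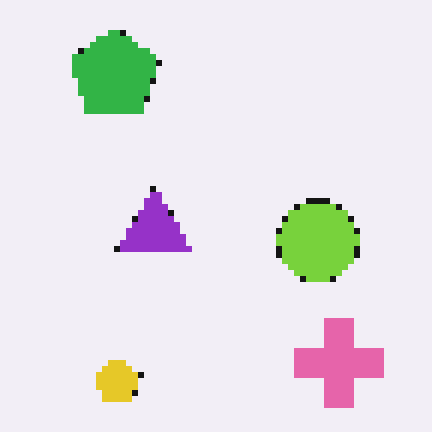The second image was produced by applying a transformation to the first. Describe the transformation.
The image was pixelated into visible square blocks.

Shapes are reduced to large square blocks; fine edges and outlines are lost — a downscale-then-upscale (mosaic) effect.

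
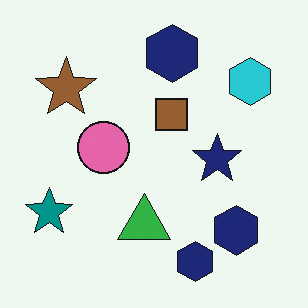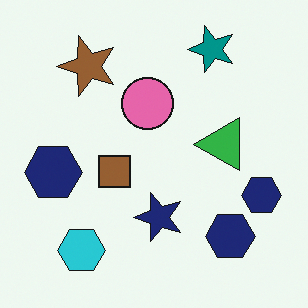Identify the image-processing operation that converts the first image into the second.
The transformation is: transposed (reflected across the top-left ↔ bottom-right diagonal).

Shapes have swapped their row and column positions — what was in the top-right is now in the bottom-left — a diagonal reflection.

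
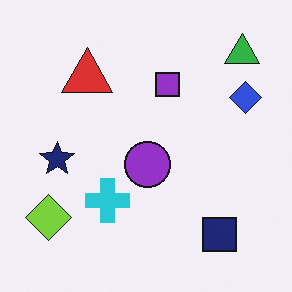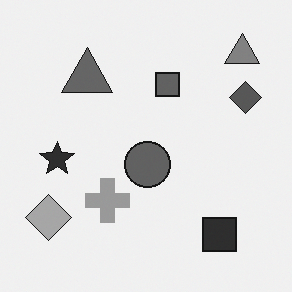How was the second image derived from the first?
The transformation is: converted to grayscale.

All color is removed — every shape is now a shade of grey.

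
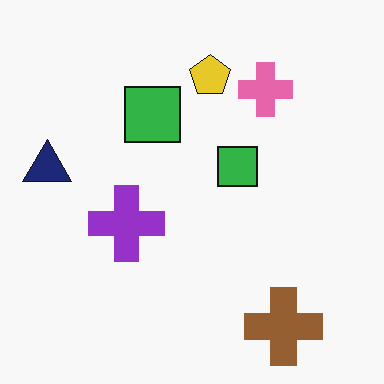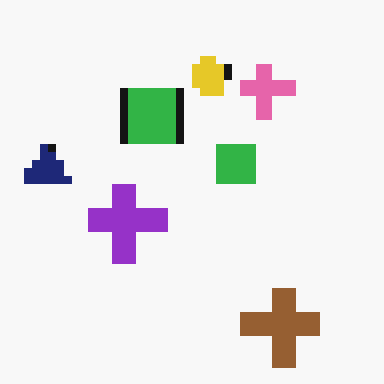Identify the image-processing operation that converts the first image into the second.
The transformation is: moderately pixelated.

Shapes are reduced to large square blocks; fine edges and outlines are lost — a downscale-then-upscale (mosaic) effect.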